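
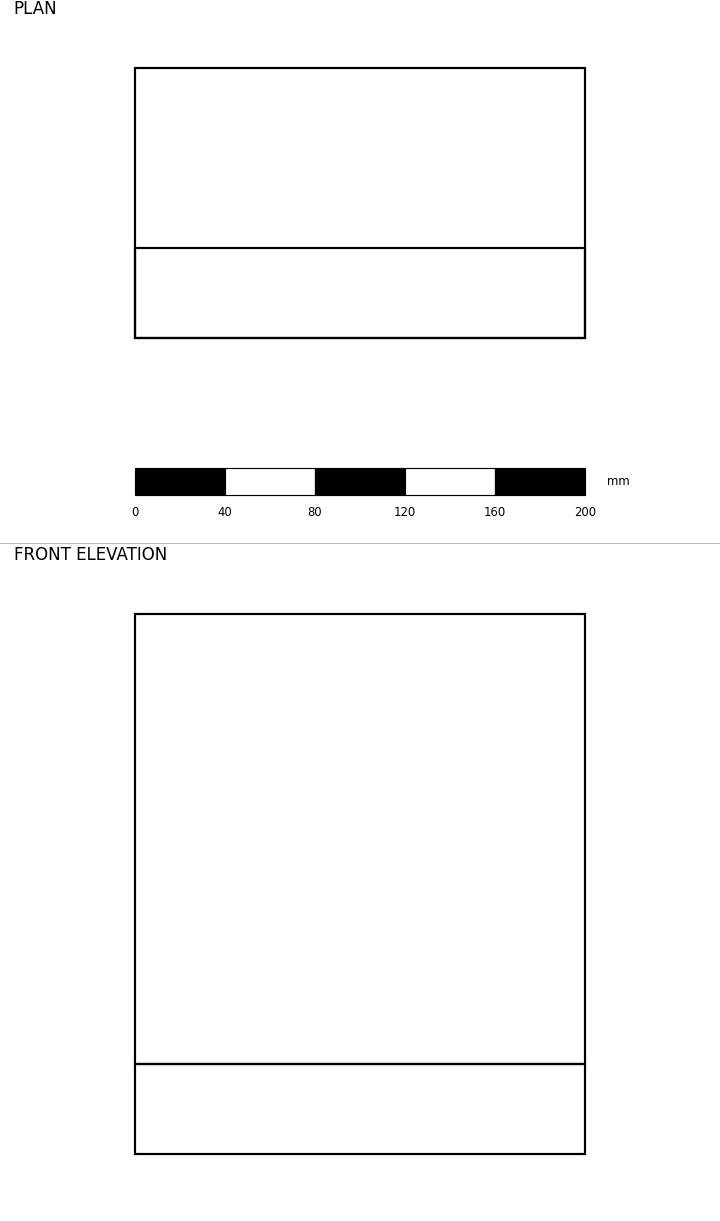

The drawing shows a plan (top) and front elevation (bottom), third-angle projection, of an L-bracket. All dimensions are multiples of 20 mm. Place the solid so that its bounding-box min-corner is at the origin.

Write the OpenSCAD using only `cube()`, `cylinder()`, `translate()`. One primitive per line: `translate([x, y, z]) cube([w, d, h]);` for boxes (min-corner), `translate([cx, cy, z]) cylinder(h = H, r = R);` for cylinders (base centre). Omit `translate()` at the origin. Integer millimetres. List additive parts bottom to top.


cube([200, 120, 40]);
translate([0, 0, 40]) cube([200, 40, 200]);


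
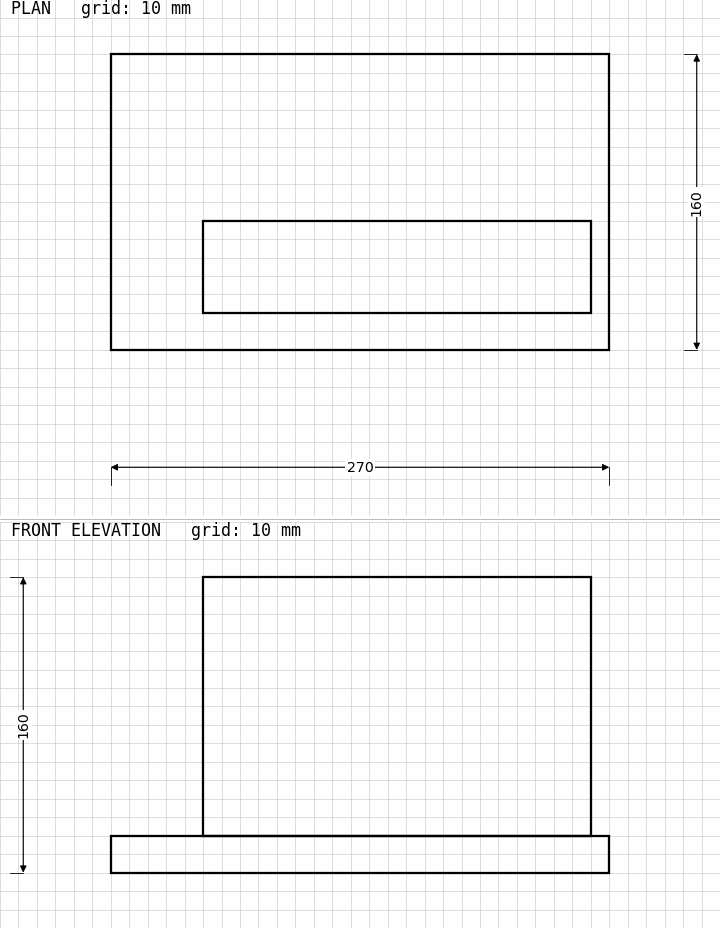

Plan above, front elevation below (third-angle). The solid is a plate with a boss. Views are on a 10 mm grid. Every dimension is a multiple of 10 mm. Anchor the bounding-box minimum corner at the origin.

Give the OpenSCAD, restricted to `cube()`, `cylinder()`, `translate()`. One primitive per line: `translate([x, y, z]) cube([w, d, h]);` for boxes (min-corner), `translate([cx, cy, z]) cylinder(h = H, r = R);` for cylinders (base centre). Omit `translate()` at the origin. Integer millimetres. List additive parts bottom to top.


cube([270, 160, 20]);
translate([50, 20, 20]) cube([210, 50, 140]);


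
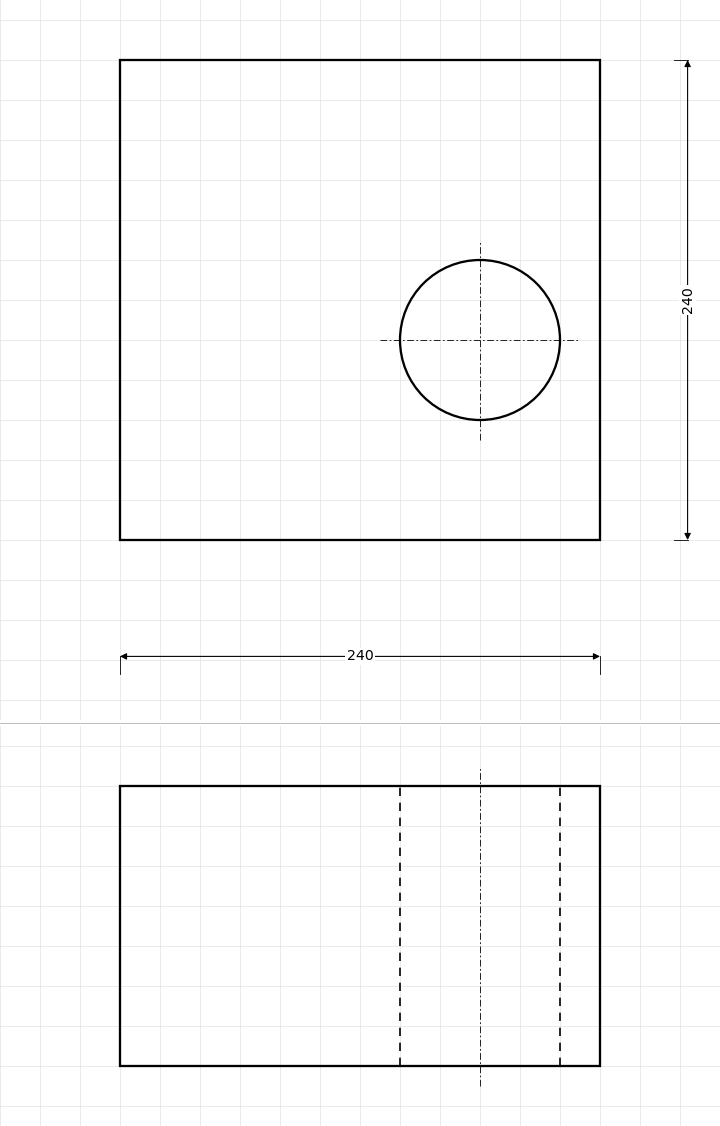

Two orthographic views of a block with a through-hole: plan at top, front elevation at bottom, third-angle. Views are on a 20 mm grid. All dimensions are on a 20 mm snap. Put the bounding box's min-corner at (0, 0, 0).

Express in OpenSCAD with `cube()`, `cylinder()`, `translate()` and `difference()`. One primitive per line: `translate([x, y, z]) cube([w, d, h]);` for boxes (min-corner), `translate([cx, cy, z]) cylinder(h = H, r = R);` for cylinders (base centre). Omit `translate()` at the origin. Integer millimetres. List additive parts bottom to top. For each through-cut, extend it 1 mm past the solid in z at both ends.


difference() {
  cube([240, 240, 140]);
  translate([180, 100, -1]) cylinder(h = 142, r = 40);
}


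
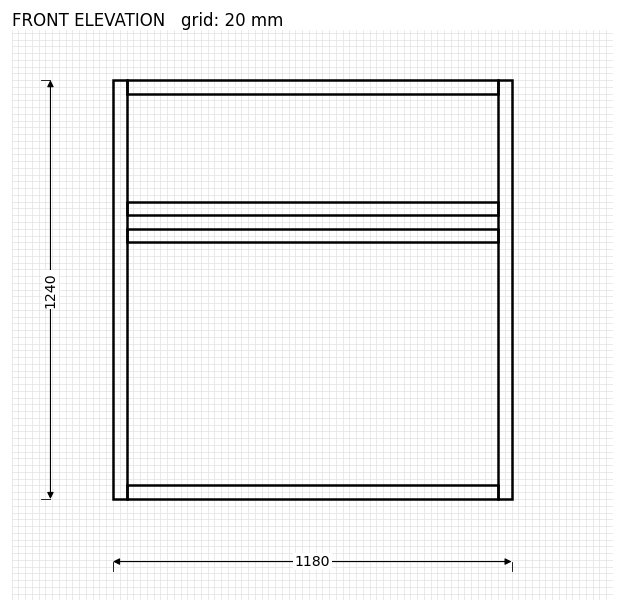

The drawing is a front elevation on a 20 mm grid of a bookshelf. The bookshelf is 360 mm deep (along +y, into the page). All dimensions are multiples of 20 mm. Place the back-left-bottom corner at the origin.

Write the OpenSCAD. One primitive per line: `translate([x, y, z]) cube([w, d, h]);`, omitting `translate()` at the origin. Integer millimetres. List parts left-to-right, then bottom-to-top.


cube([40, 360, 1240]);
translate([40, 0, 0]) cube([1100, 360, 40]);
translate([40, 0, 760]) cube([1100, 360, 40]);
translate([40, 0, 840]) cube([1100, 360, 40]);
translate([40, 0, 1200]) cube([1100, 360, 40]);
translate([1140, 0, 0]) cube([40, 360, 1240]);


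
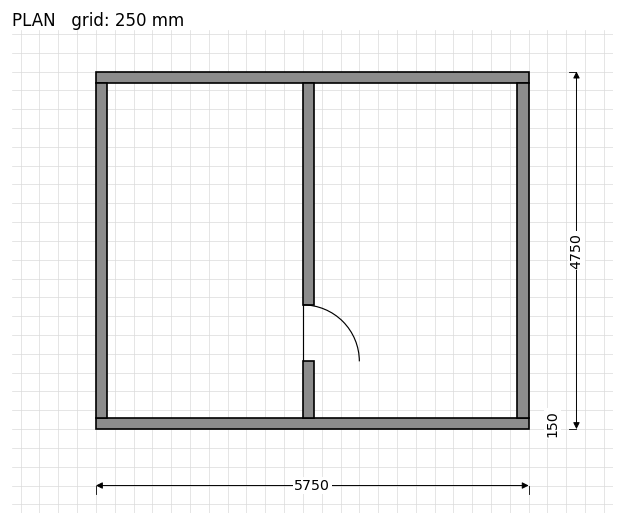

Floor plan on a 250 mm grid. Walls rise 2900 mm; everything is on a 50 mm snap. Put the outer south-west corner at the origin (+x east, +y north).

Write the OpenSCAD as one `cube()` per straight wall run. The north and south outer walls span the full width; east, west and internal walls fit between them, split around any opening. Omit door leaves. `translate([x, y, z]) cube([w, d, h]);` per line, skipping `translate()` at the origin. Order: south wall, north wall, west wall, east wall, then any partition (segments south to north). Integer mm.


cube([5750, 150, 2900]);
translate([0, 4600, 0]) cube([5750, 150, 2900]);
translate([0, 150, 0]) cube([150, 4450, 2900]);
translate([5600, 150, 0]) cube([150, 4450, 2900]);
translate([2750, 150, 0]) cube([150, 750, 2900]);
translate([2750, 1650, 0]) cube([150, 2950, 2900]);


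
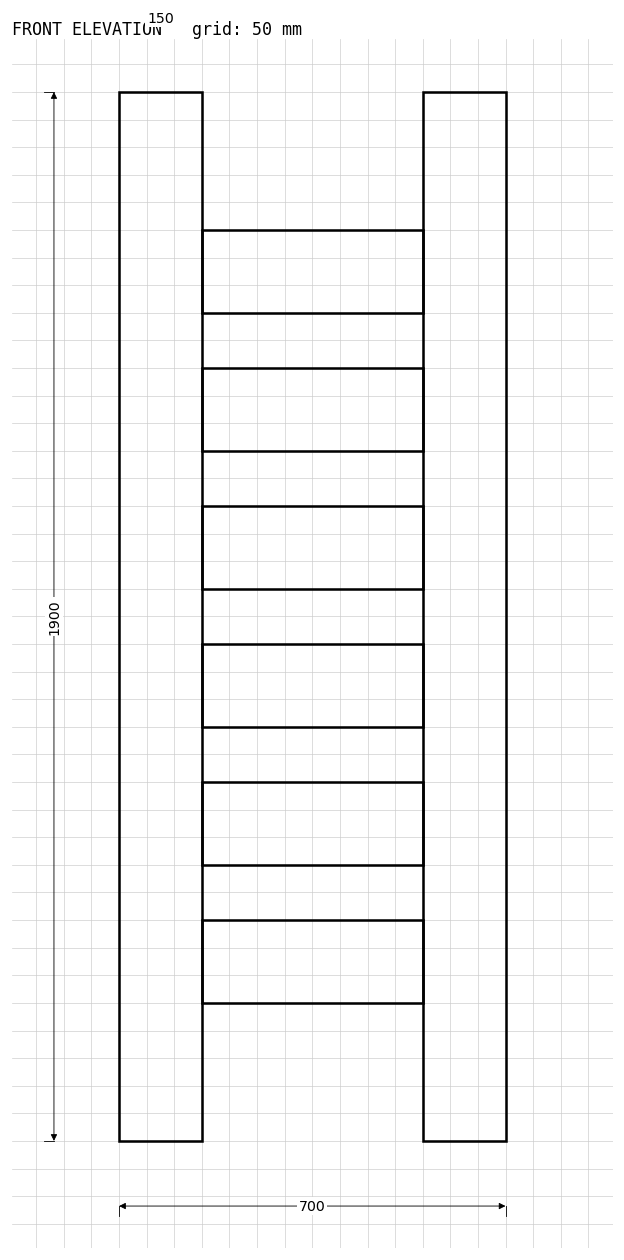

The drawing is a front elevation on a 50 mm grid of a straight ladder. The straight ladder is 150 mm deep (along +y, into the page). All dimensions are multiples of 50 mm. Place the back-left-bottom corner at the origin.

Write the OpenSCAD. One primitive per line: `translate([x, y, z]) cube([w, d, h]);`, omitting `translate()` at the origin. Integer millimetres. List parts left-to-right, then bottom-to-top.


cube([150, 150, 1900]);
translate([150, 0, 250]) cube([400, 150, 150]);
translate([150, 0, 500]) cube([400, 150, 150]);
translate([150, 0, 750]) cube([400, 150, 150]);
translate([150, 0, 1000]) cube([400, 150, 150]);
translate([150, 0, 1250]) cube([400, 150, 150]);
translate([150, 0, 1500]) cube([400, 150, 150]);
translate([550, 0, 0]) cube([150, 150, 1900]);


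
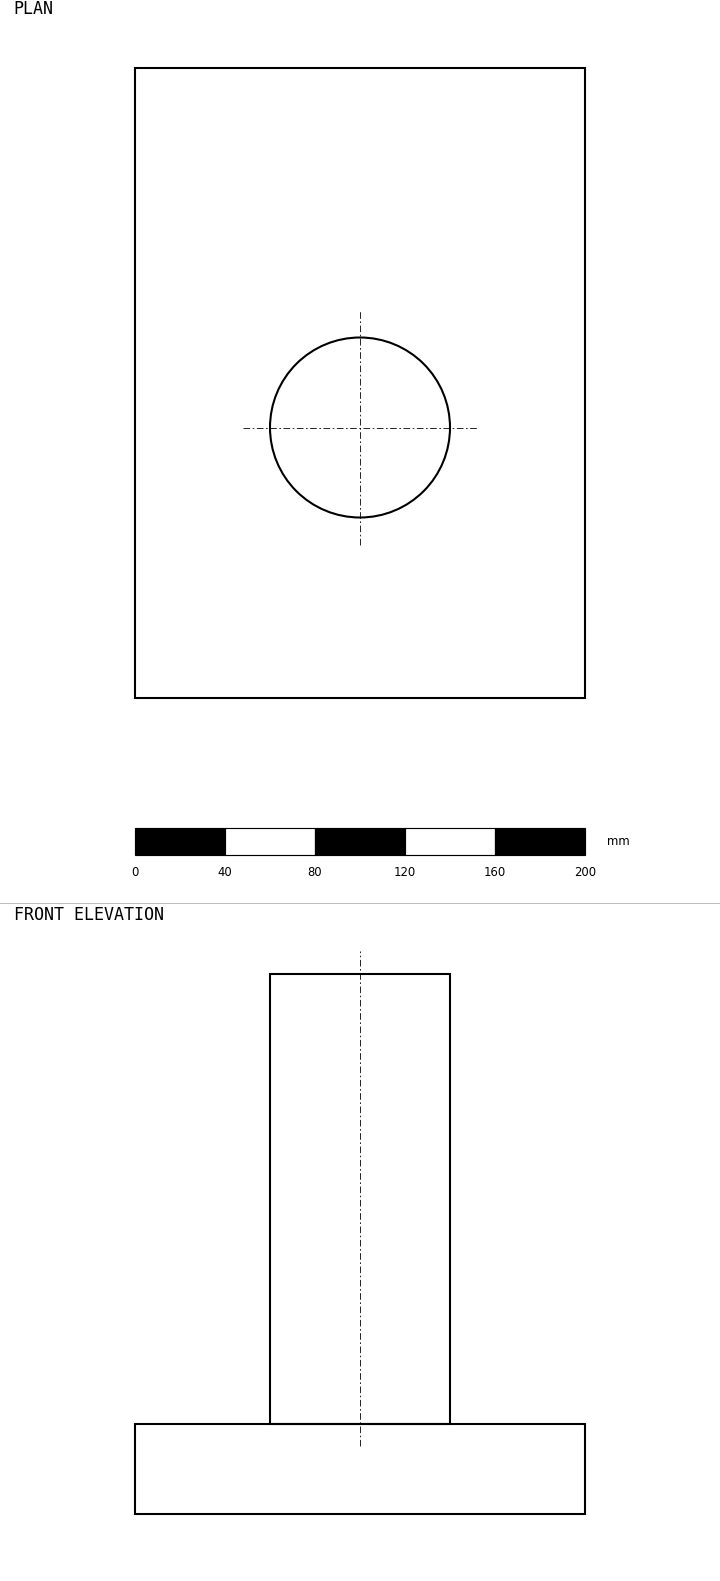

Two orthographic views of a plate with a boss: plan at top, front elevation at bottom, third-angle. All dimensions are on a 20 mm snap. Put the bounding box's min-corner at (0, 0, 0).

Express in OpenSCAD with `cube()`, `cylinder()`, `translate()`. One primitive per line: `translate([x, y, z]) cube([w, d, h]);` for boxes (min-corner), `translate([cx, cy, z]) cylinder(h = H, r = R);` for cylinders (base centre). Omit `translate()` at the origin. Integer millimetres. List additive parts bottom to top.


cube([200, 280, 40]);
translate([100, 120, 40]) cylinder(h = 200, r = 40);


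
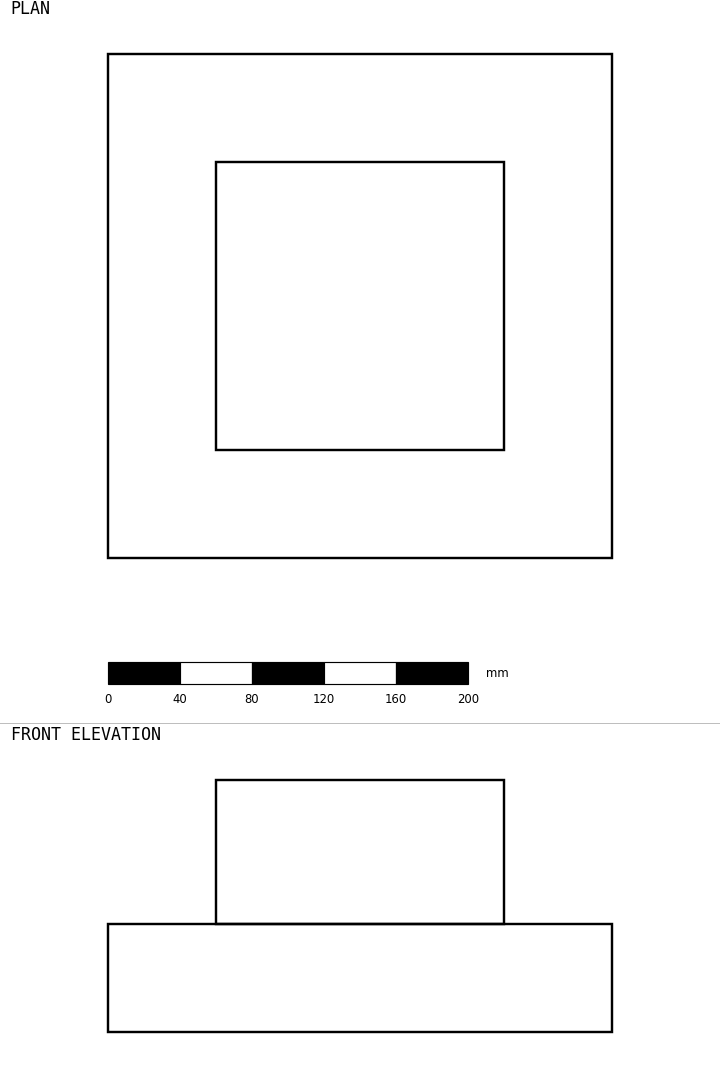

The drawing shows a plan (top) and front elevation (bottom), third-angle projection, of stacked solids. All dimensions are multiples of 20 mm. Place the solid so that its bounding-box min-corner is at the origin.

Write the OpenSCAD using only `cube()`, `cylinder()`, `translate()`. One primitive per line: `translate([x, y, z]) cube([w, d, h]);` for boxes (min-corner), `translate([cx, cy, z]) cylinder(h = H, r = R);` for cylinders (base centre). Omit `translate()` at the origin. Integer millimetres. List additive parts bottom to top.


cube([280, 280, 60]);
translate([60, 60, 60]) cube([160, 160, 80]);


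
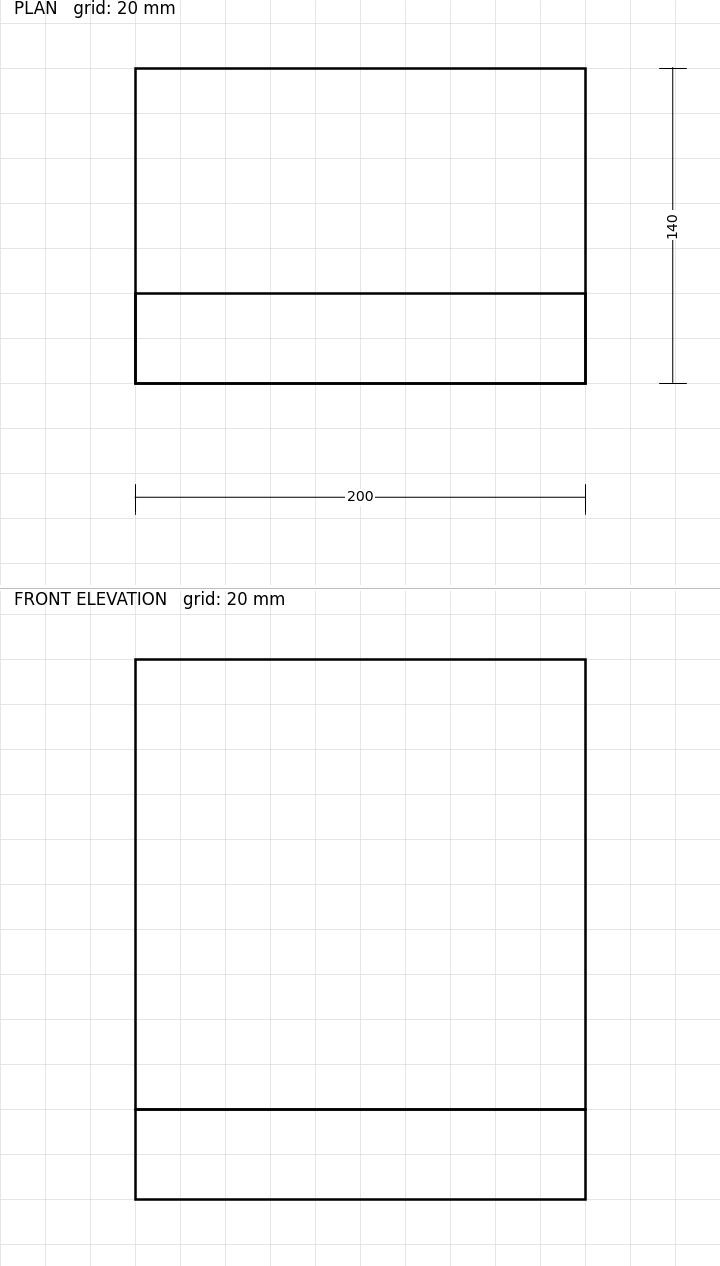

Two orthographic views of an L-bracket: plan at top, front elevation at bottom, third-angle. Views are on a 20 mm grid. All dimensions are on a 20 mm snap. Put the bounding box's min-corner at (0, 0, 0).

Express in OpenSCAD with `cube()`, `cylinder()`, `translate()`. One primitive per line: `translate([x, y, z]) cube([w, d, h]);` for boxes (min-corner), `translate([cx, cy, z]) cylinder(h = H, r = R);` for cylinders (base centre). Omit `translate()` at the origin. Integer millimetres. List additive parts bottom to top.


cube([200, 140, 40]);
translate([0, 0, 40]) cube([200, 40, 200]);


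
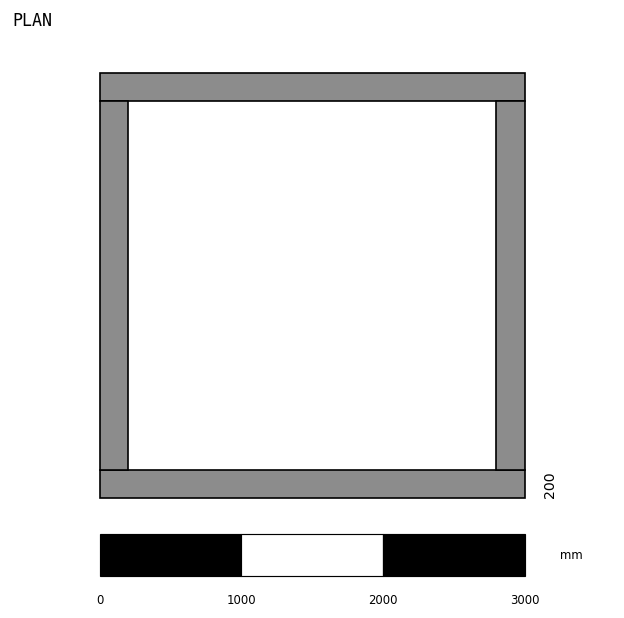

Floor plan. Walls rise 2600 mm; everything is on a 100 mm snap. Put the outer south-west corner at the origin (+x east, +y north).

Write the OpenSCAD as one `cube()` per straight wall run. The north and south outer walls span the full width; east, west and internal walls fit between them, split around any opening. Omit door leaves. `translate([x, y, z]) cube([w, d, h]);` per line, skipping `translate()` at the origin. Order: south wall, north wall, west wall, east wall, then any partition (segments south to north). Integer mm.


cube([3000, 200, 2600]);
translate([0, 2800, 0]) cube([3000, 200, 2600]);
translate([0, 200, 0]) cube([200, 2600, 2600]);
translate([2800, 200, 0]) cube([200, 2600, 2600]);


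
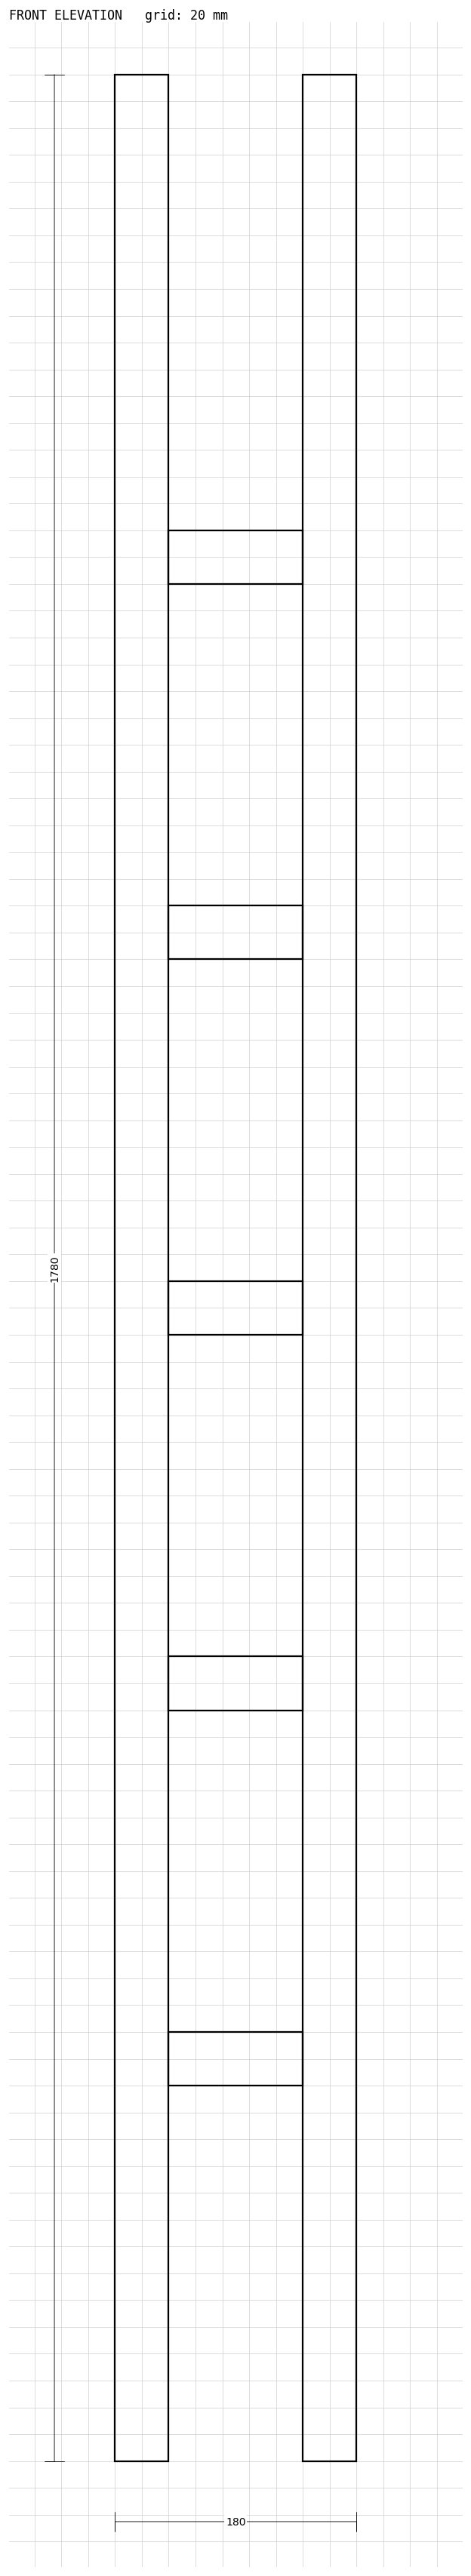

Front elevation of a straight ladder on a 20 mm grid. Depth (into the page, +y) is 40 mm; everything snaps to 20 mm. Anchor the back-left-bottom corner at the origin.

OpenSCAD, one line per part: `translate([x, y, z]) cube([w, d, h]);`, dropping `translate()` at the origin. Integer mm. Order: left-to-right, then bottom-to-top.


cube([40, 40, 1780]);
translate([40, 0, 280]) cube([100, 40, 40]);
translate([40, 0, 560]) cube([100, 40, 40]);
translate([40, 0, 840]) cube([100, 40, 40]);
translate([40, 0, 1120]) cube([100, 40, 40]);
translate([40, 0, 1400]) cube([100, 40, 40]);
translate([140, 0, 0]) cube([40, 40, 1780]);


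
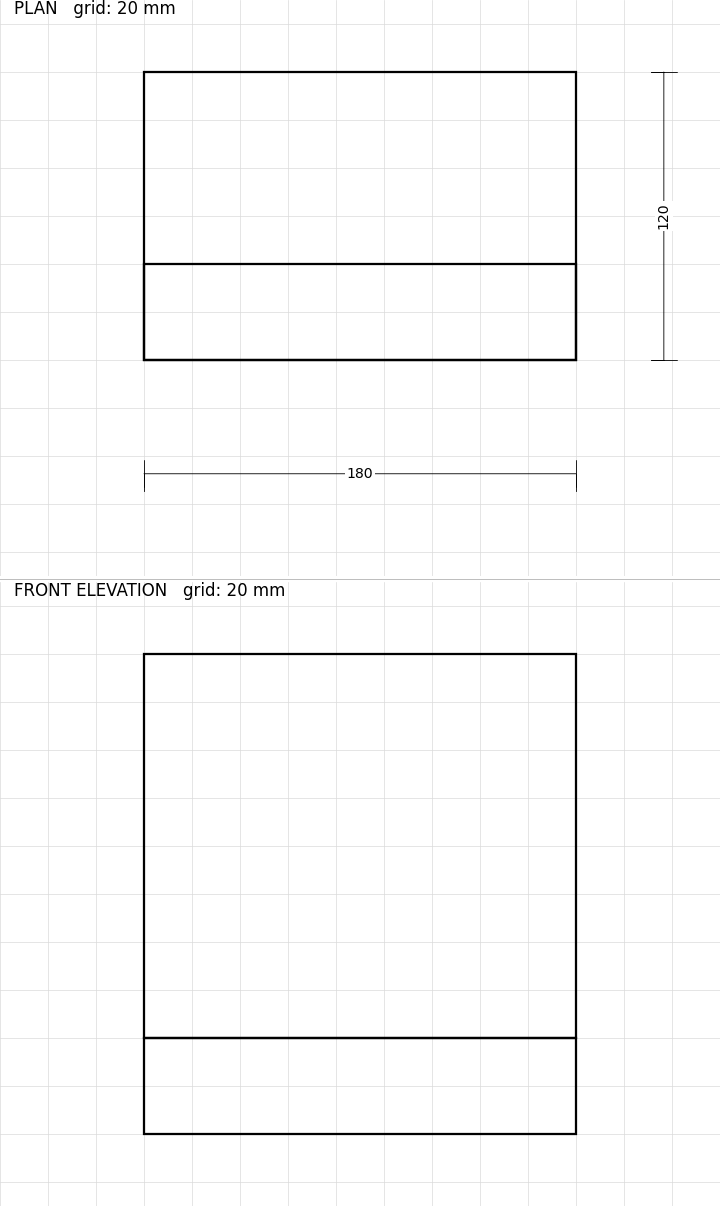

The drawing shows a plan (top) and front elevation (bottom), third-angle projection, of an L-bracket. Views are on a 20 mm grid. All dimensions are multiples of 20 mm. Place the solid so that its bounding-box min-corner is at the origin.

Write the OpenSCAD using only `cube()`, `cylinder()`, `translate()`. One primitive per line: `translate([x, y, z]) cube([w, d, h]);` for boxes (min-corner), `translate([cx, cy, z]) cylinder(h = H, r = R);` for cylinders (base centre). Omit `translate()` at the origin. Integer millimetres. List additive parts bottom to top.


cube([180, 120, 40]);
translate([0, 0, 40]) cube([180, 40, 160]);


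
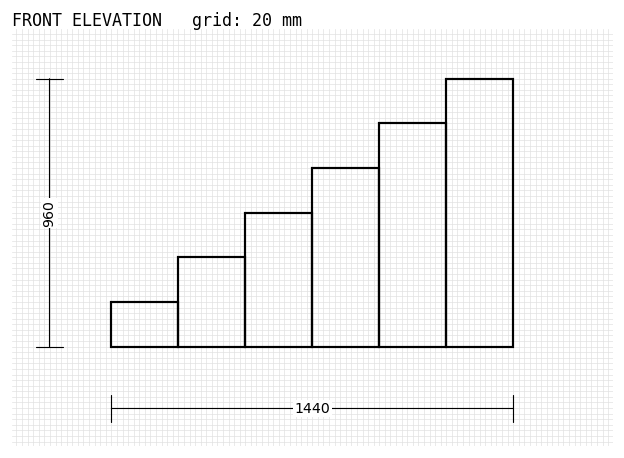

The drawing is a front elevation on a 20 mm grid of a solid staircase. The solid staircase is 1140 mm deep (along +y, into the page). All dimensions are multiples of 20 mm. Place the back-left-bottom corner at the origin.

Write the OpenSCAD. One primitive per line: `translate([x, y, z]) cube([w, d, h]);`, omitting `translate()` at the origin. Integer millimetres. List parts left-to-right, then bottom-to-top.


cube([240, 1140, 160]);
translate([240, 0, 0]) cube([240, 1140, 320]);
translate([480, 0, 0]) cube([240, 1140, 480]);
translate([720, 0, 0]) cube([240, 1140, 640]);
translate([960, 0, 0]) cube([240, 1140, 800]);
translate([1200, 0, 0]) cube([240, 1140, 960]);


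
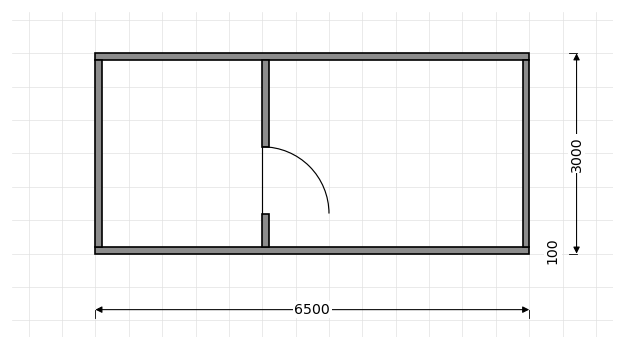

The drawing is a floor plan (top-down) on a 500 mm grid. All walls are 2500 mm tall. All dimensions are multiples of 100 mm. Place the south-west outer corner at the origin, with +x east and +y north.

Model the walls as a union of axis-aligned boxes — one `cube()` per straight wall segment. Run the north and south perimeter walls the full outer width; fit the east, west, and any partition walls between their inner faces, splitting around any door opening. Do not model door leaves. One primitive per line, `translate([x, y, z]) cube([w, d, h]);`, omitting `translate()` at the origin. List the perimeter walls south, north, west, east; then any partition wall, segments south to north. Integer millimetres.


cube([6500, 100, 2500]);
translate([0, 2900, 0]) cube([6500, 100, 2500]);
translate([0, 100, 0]) cube([100, 2800, 2500]);
translate([6400, 100, 0]) cube([100, 2800, 2500]);
translate([2500, 100, 0]) cube([100, 500, 2500]);
translate([2500, 1600, 0]) cube([100, 1300, 2500]);


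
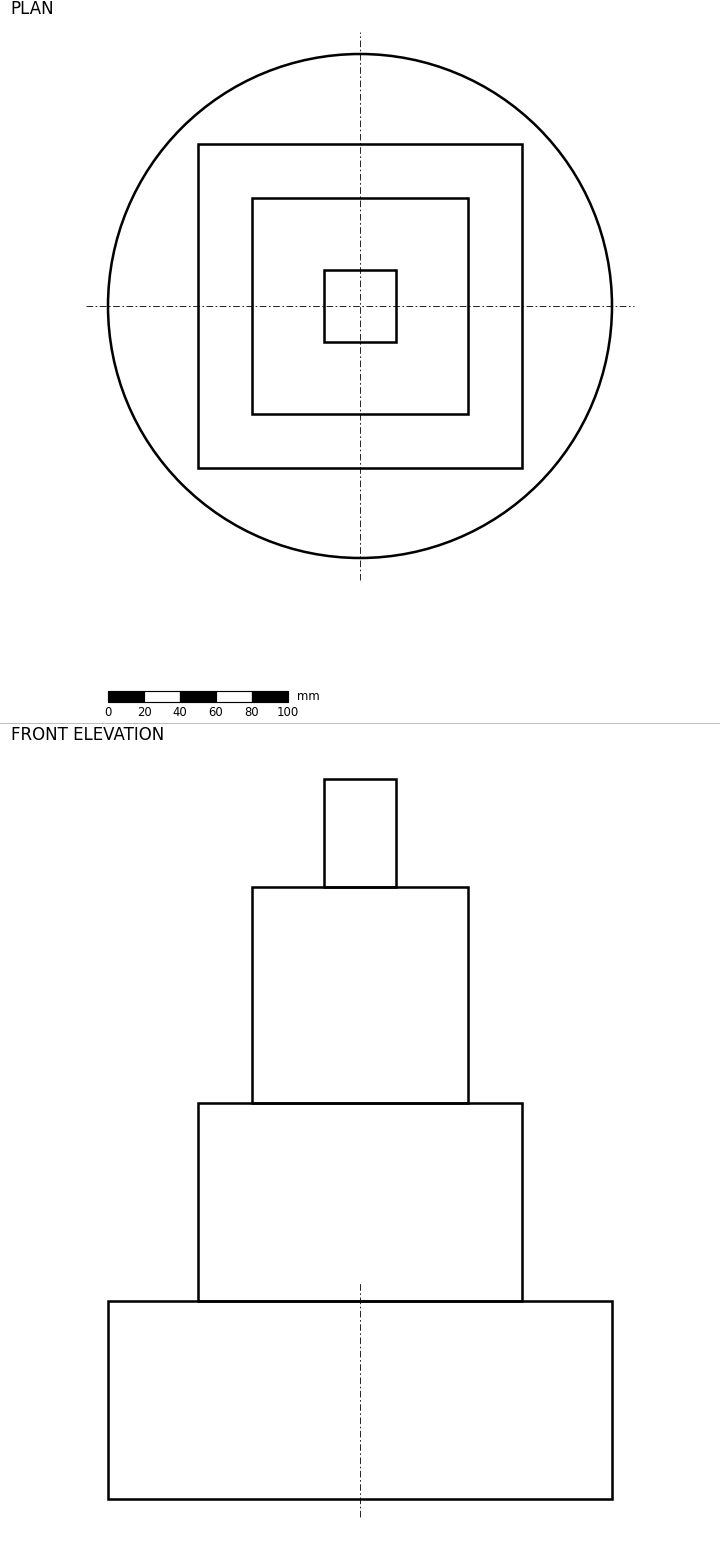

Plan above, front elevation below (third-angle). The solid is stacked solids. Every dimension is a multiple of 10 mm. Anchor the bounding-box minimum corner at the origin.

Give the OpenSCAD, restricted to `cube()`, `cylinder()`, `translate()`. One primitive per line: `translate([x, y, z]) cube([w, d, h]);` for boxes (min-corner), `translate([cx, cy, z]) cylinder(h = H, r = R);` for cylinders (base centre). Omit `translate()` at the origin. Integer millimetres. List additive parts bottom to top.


translate([140, 140, 0]) cylinder(h = 110, r = 140);
translate([50, 50, 110]) cube([180, 180, 110]);
translate([80, 80, 220]) cube([120, 120, 120]);
translate([120, 120, 340]) cube([40, 40, 60]);


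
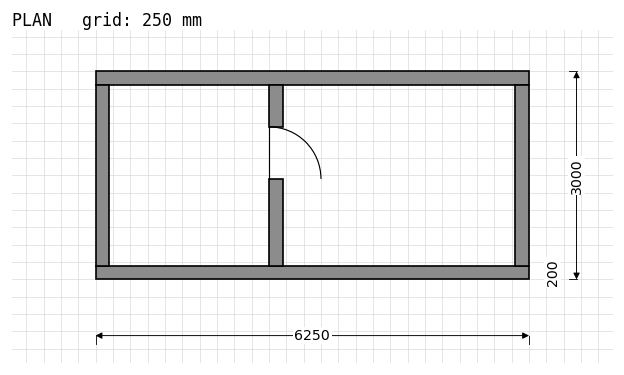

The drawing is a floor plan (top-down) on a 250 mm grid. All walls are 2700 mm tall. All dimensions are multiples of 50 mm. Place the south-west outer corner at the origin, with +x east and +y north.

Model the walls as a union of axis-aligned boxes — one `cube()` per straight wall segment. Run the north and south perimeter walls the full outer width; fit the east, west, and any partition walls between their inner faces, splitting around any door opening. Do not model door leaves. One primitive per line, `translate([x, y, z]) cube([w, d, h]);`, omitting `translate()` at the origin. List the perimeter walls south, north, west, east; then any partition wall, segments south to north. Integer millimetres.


cube([6250, 200, 2700]);
translate([0, 2800, 0]) cube([6250, 200, 2700]);
translate([0, 200, 0]) cube([200, 2600, 2700]);
translate([6050, 200, 0]) cube([200, 2600, 2700]);
translate([2500, 200, 0]) cube([200, 1250, 2700]);
translate([2500, 2200, 0]) cube([200, 600, 2700]);


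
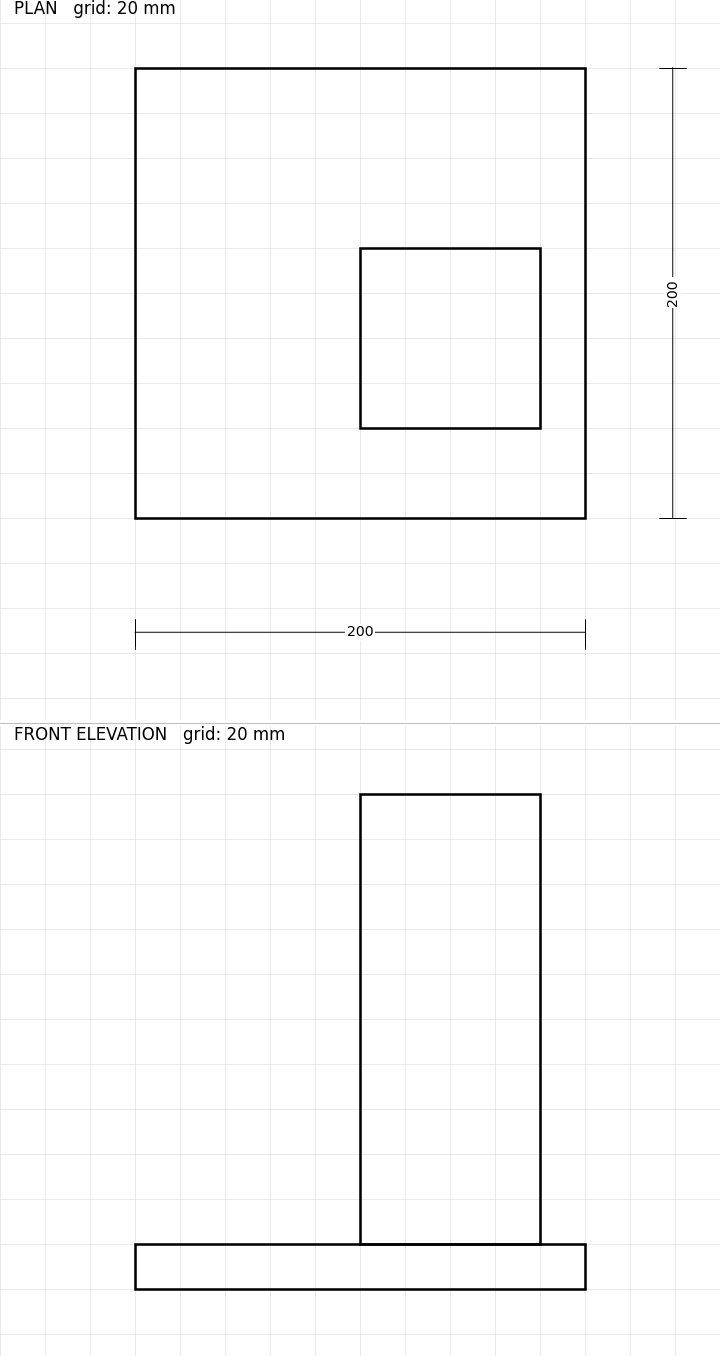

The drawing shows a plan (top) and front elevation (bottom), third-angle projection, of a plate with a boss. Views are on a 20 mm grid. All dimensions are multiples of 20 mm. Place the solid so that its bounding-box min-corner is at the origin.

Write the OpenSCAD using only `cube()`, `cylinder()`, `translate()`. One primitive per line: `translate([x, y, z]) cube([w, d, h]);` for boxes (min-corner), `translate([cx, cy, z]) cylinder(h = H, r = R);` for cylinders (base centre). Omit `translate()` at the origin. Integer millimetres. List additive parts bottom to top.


cube([200, 200, 20]);
translate([100, 40, 20]) cube([80, 80, 200]);


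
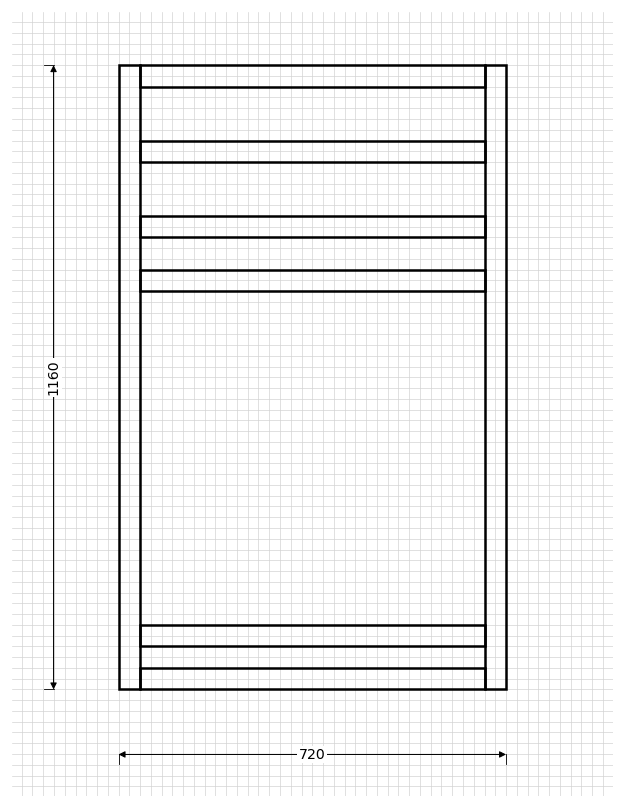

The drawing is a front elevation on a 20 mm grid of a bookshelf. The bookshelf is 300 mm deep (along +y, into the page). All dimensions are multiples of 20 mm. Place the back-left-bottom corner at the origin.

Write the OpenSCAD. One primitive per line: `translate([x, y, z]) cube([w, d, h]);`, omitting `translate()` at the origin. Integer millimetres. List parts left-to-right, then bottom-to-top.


cube([40, 300, 1160]);
translate([40, 0, 0]) cube([640, 300, 40]);
translate([40, 0, 80]) cube([640, 300, 40]);
translate([40, 0, 740]) cube([640, 300, 40]);
translate([40, 0, 840]) cube([640, 300, 40]);
translate([40, 0, 980]) cube([640, 300, 40]);
translate([40, 0, 1120]) cube([640, 300, 40]);
translate([680, 0, 0]) cube([40, 300, 1160]);


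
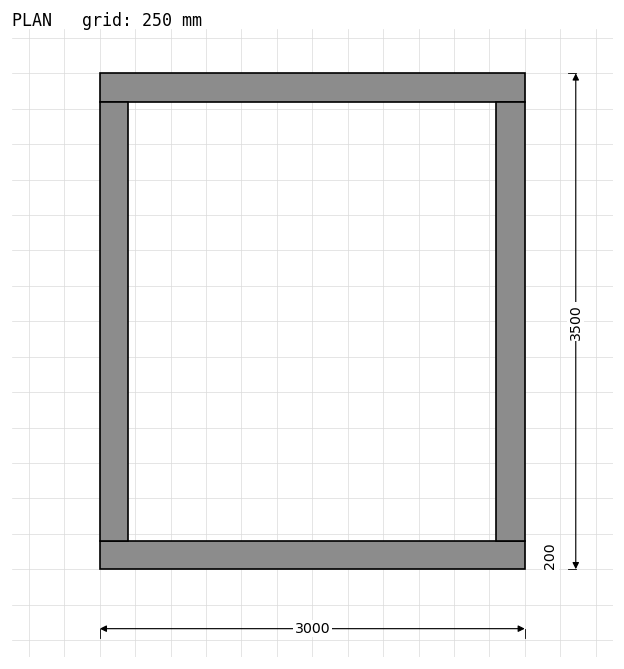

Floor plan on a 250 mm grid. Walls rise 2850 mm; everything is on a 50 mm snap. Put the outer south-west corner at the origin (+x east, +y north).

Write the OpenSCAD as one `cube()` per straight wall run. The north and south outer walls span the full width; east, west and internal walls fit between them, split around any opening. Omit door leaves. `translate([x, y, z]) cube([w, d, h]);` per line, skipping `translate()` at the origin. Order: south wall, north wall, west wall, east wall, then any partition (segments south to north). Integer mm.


cube([3000, 200, 2850]);
translate([0, 3300, 0]) cube([3000, 200, 2850]);
translate([0, 200, 0]) cube([200, 3100, 2850]);
translate([2800, 200, 0]) cube([200, 3100, 2850]);


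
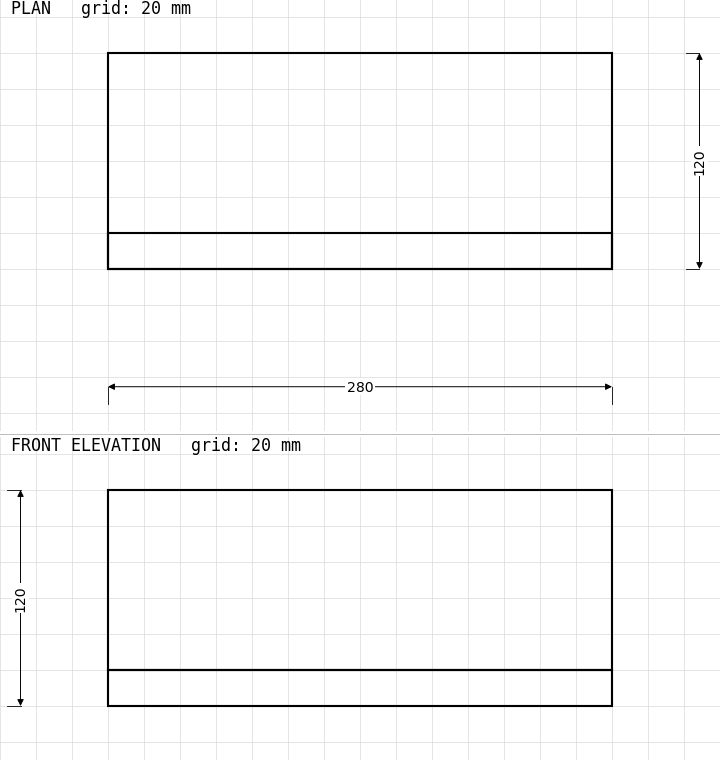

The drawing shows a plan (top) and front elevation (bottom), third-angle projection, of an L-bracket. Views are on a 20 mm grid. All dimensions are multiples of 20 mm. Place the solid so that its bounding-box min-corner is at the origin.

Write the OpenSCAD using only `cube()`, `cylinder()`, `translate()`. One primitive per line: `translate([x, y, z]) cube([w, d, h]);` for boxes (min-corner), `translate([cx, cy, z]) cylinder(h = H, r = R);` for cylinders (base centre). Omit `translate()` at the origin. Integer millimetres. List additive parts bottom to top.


cube([280, 120, 20]);
translate([0, 0, 20]) cube([280, 20, 100]);


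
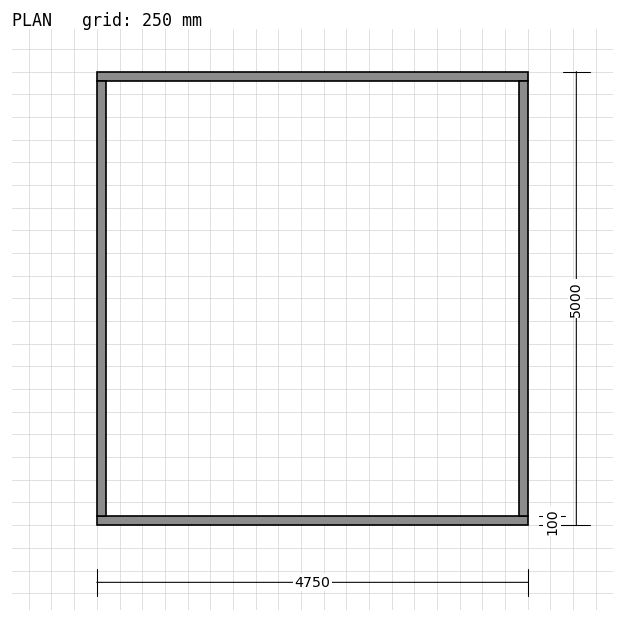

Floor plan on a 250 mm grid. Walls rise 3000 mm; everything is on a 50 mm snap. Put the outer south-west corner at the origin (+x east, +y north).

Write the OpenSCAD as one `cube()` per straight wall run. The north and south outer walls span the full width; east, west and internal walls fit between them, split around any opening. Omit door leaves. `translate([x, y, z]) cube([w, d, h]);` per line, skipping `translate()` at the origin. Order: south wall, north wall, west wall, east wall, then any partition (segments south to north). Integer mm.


cube([4750, 100, 3000]);
translate([0, 4900, 0]) cube([4750, 100, 3000]);
translate([0, 100, 0]) cube([100, 4800, 3000]);
translate([4650, 100, 0]) cube([100, 4800, 3000]);


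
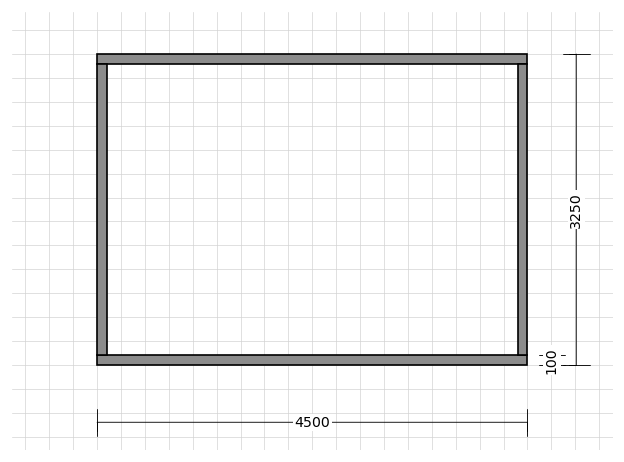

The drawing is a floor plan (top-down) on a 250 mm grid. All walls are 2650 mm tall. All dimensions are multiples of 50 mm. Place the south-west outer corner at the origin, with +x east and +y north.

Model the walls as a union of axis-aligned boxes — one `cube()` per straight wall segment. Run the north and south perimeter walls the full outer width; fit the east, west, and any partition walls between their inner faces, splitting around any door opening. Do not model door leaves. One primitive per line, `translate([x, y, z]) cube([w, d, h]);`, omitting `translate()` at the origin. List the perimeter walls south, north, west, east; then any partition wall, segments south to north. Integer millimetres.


cube([4500, 100, 2650]);
translate([0, 3150, 0]) cube([4500, 100, 2650]);
translate([0, 100, 0]) cube([100, 3050, 2650]);
translate([4400, 100, 0]) cube([100, 3050, 2650]);


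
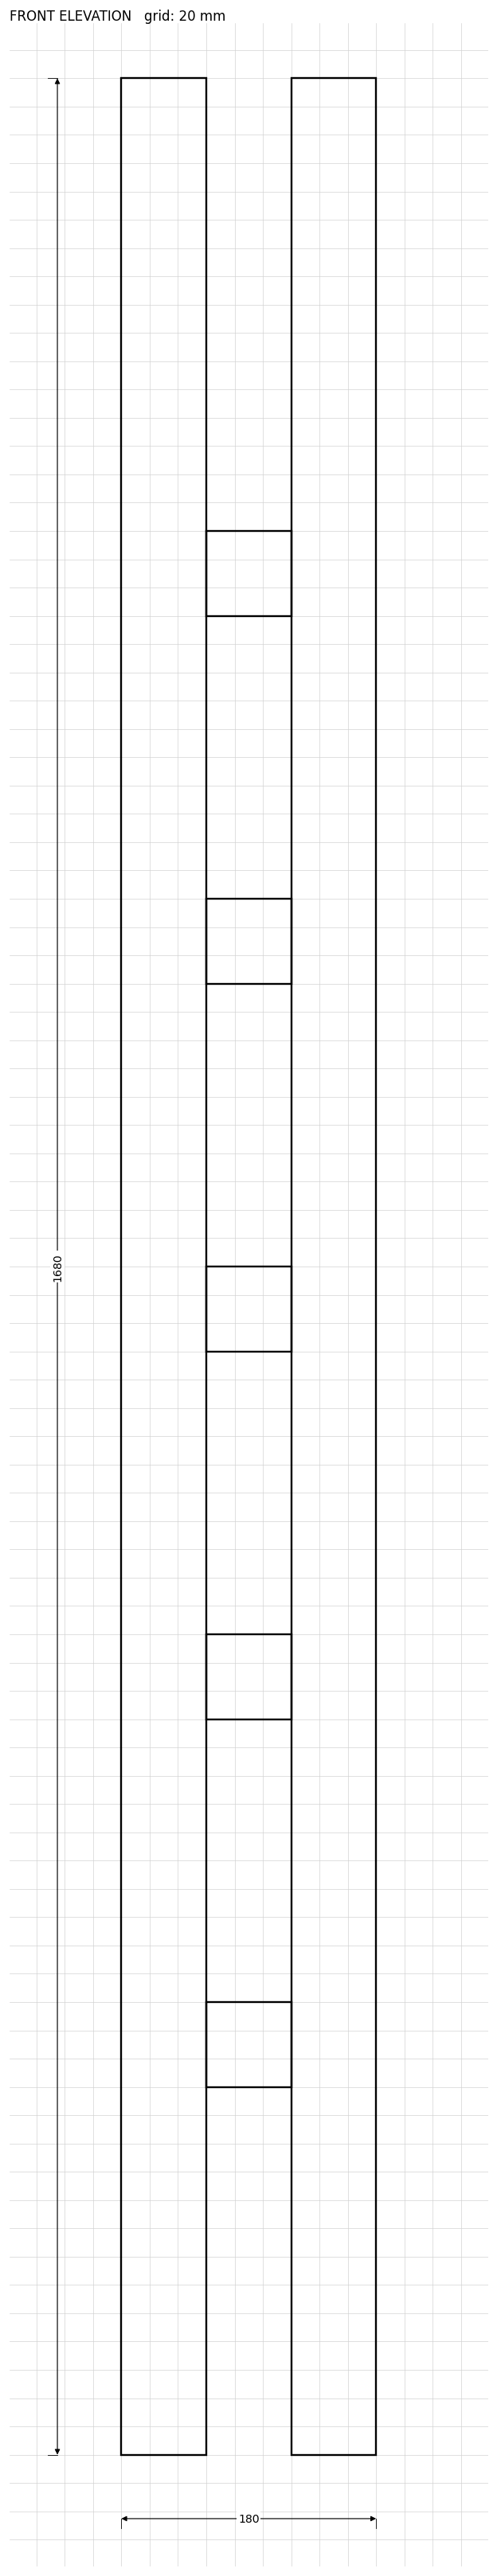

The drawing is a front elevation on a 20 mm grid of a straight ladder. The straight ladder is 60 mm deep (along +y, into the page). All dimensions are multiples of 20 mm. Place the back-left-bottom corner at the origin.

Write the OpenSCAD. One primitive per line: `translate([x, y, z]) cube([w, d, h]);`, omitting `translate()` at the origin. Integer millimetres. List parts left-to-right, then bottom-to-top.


cube([60, 60, 1680]);
translate([60, 0, 260]) cube([60, 60, 60]);
translate([60, 0, 520]) cube([60, 60, 60]);
translate([60, 0, 780]) cube([60, 60, 60]);
translate([60, 0, 1040]) cube([60, 60, 60]);
translate([60, 0, 1300]) cube([60, 60, 60]);
translate([120, 0, 0]) cube([60, 60, 1680]);


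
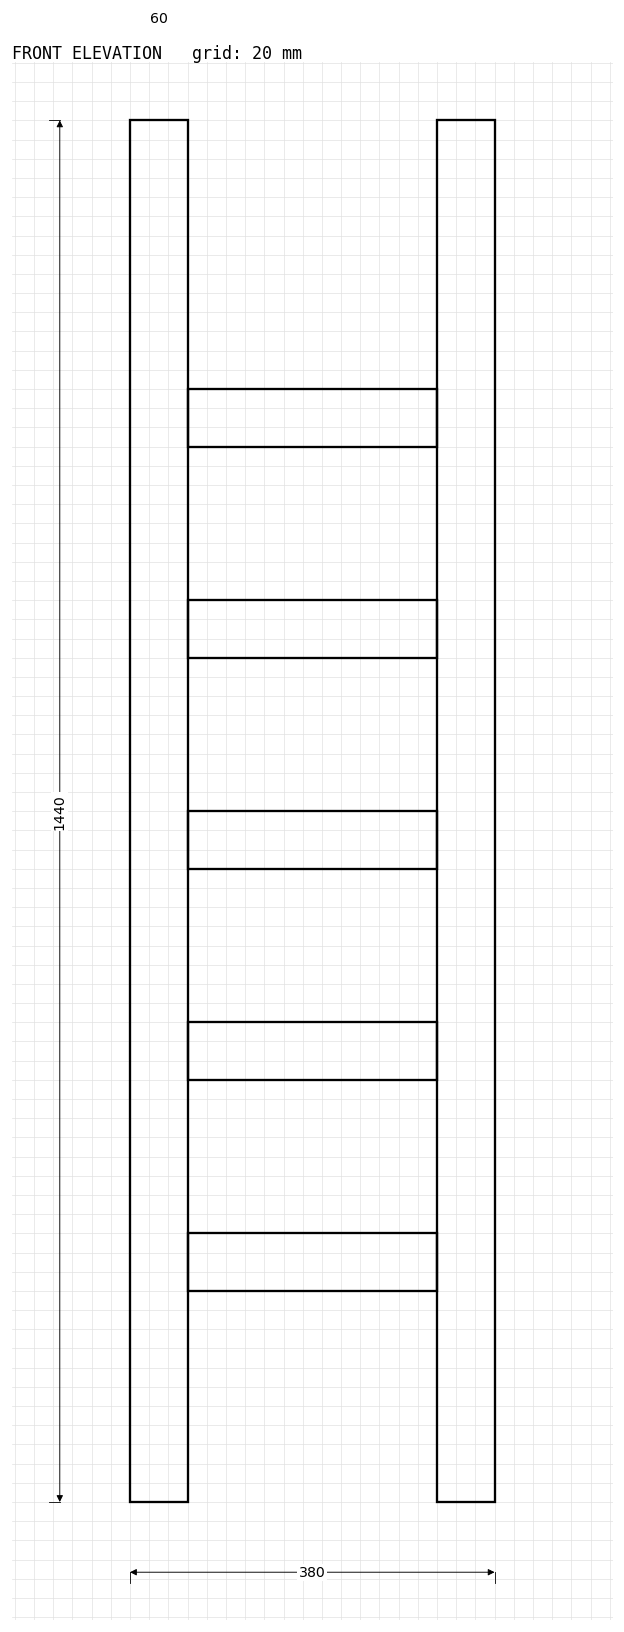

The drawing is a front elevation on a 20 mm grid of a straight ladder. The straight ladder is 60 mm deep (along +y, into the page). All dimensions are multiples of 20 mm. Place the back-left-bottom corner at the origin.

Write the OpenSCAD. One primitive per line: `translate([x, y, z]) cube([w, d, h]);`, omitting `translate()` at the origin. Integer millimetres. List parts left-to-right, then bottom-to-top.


cube([60, 60, 1440]);
translate([60, 0, 220]) cube([260, 60, 60]);
translate([60, 0, 440]) cube([260, 60, 60]);
translate([60, 0, 660]) cube([260, 60, 60]);
translate([60, 0, 880]) cube([260, 60, 60]);
translate([60, 0, 1100]) cube([260, 60, 60]);
translate([320, 0, 0]) cube([60, 60, 1440]);


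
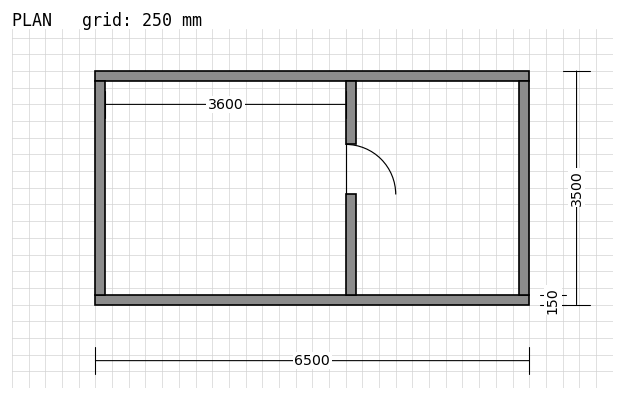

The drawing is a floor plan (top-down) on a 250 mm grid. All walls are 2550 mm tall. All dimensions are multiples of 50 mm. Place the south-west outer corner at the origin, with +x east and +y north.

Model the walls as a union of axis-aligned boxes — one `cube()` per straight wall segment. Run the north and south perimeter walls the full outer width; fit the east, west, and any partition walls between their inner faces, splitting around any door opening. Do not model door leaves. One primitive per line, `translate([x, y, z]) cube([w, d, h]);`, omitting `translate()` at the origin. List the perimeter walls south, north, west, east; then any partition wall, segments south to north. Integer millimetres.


cube([6500, 150, 2550]);
translate([0, 3350, 0]) cube([6500, 150, 2550]);
translate([0, 150, 0]) cube([150, 3200, 2550]);
translate([6350, 150, 0]) cube([150, 3200, 2550]);
translate([3750, 150, 0]) cube([150, 1500, 2550]);
translate([3750, 2400, 0]) cube([150, 950, 2550]);


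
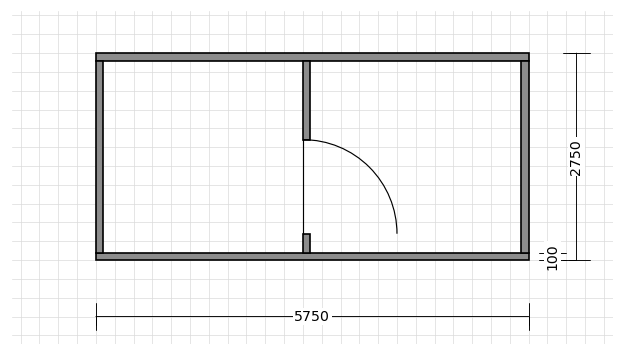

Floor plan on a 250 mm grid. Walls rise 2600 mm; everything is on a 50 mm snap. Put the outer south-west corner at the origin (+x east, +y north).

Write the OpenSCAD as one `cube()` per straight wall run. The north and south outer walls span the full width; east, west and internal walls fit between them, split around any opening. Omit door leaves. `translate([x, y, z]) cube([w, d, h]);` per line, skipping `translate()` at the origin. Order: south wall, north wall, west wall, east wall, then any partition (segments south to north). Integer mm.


cube([5750, 100, 2600]);
translate([0, 2650, 0]) cube([5750, 100, 2600]);
translate([0, 100, 0]) cube([100, 2550, 2600]);
translate([5650, 100, 0]) cube([100, 2550, 2600]);
translate([2750, 100, 0]) cube([100, 250, 2600]);
translate([2750, 1600, 0]) cube([100, 1050, 2600]);


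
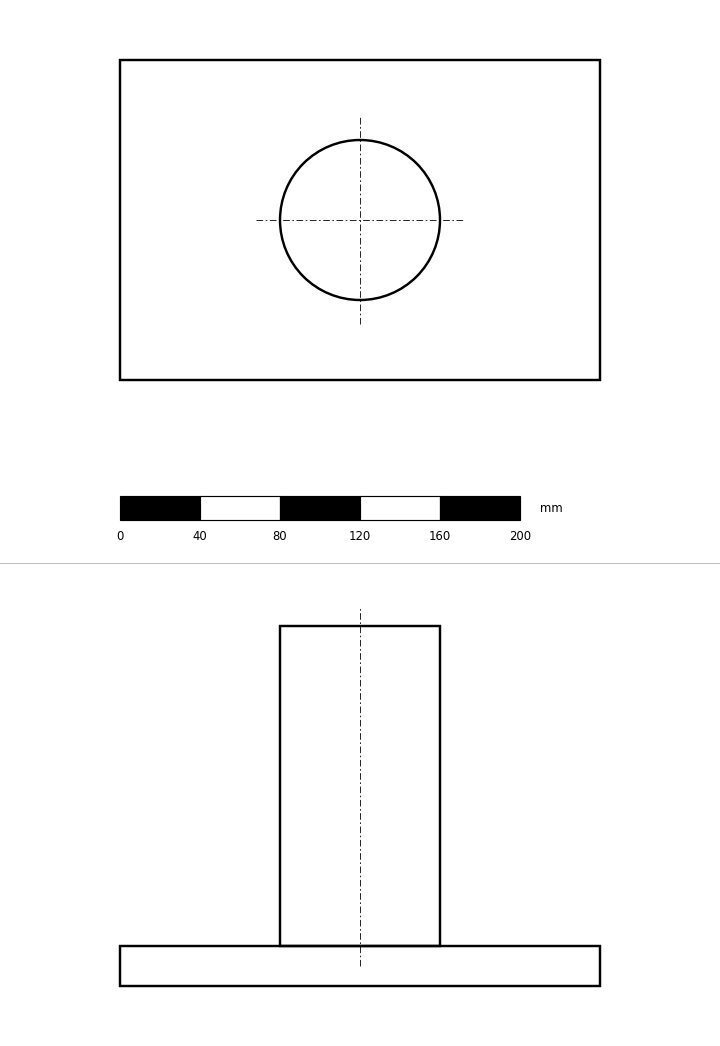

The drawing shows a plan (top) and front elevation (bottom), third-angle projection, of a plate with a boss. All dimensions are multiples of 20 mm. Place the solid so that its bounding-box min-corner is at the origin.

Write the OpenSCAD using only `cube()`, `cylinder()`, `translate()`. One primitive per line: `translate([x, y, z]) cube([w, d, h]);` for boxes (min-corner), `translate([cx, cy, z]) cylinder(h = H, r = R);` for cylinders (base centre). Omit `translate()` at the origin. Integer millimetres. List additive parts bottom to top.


cube([240, 160, 20]);
translate([120, 80, 20]) cylinder(h = 160, r = 40);


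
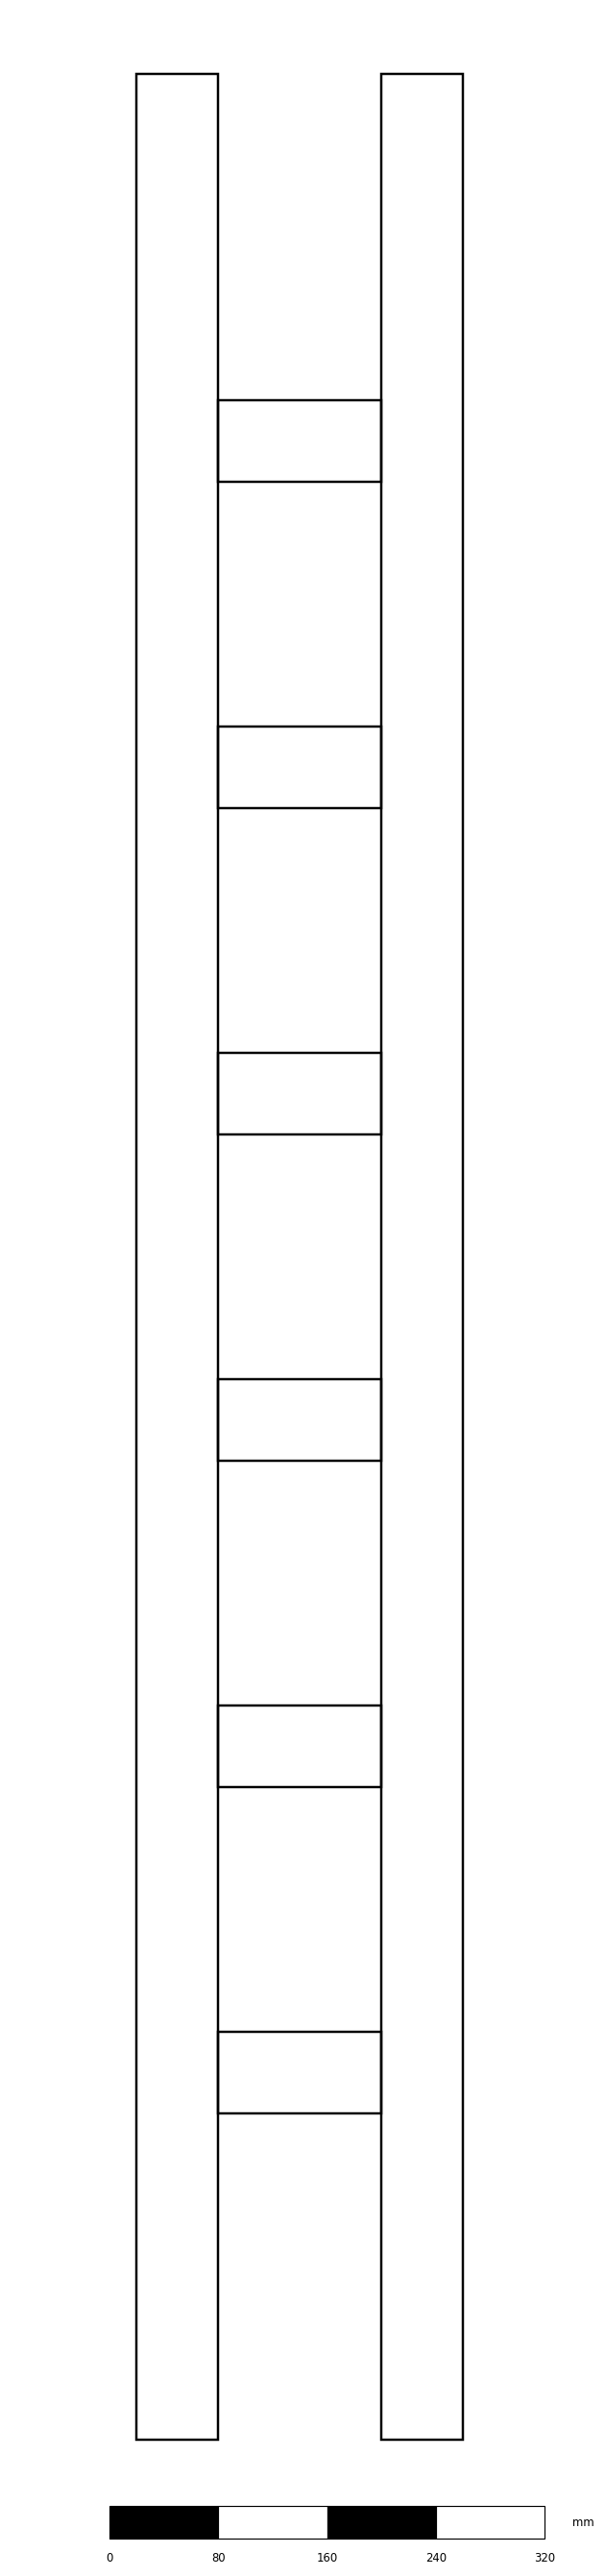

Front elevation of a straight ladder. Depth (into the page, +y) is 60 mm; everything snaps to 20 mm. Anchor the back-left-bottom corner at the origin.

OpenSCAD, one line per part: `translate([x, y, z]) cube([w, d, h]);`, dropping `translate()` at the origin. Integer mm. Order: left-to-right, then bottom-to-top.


cube([60, 60, 1740]);
translate([60, 0, 240]) cube([120, 60, 60]);
translate([60, 0, 480]) cube([120, 60, 60]);
translate([60, 0, 720]) cube([120, 60, 60]);
translate([60, 0, 960]) cube([120, 60, 60]);
translate([60, 0, 1200]) cube([120, 60, 60]);
translate([60, 0, 1440]) cube([120, 60, 60]);
translate([180, 0, 0]) cube([60, 60, 1740]);


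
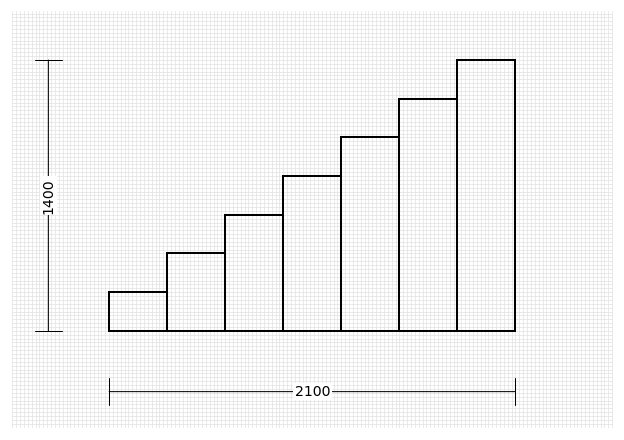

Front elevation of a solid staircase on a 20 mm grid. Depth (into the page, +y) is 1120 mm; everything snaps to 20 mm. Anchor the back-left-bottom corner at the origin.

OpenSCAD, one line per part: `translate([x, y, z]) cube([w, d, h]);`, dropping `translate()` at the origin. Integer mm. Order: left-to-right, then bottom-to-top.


cube([300, 1120, 200]);
translate([300, 0, 0]) cube([300, 1120, 400]);
translate([600, 0, 0]) cube([300, 1120, 600]);
translate([900, 0, 0]) cube([300, 1120, 800]);
translate([1200, 0, 0]) cube([300, 1120, 1000]);
translate([1500, 0, 0]) cube([300, 1120, 1200]);
translate([1800, 0, 0]) cube([300, 1120, 1400]);


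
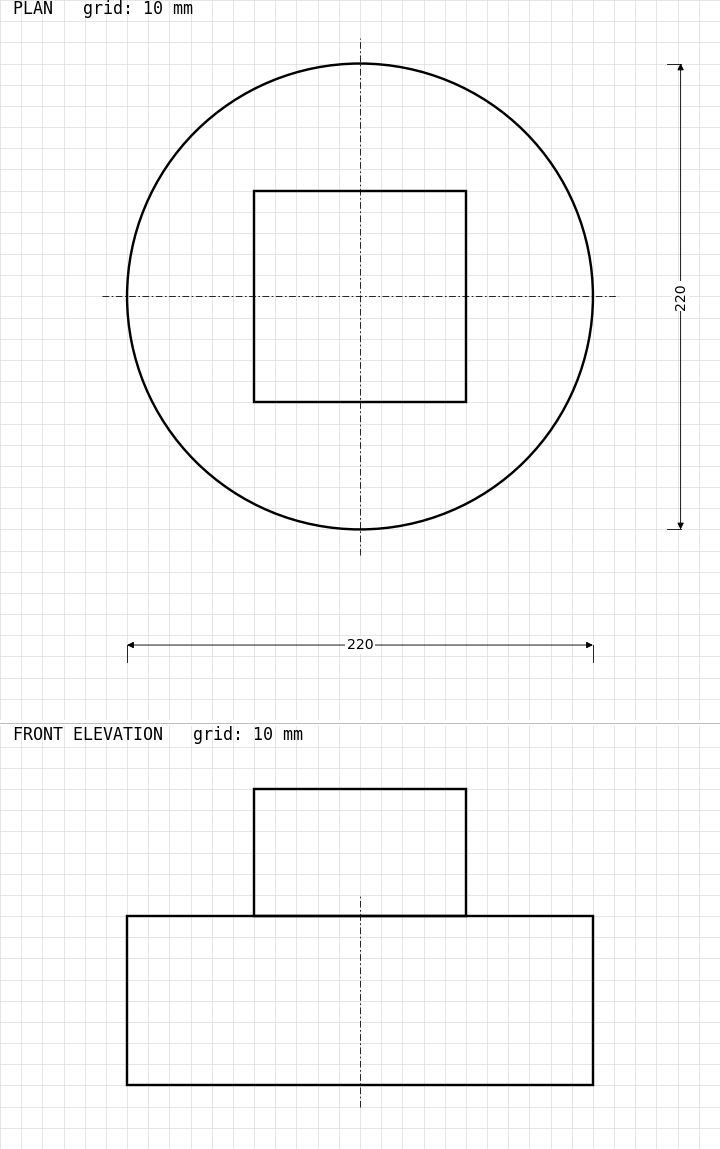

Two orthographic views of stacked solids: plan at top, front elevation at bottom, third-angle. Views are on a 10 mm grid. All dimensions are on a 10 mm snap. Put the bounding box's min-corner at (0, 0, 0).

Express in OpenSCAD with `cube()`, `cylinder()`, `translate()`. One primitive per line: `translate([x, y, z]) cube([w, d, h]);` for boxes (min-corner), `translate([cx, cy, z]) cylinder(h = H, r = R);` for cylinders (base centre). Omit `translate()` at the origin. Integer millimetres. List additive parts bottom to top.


translate([110, 110, 0]) cylinder(h = 80, r = 110);
translate([60, 60, 80]) cube([100, 100, 60]);


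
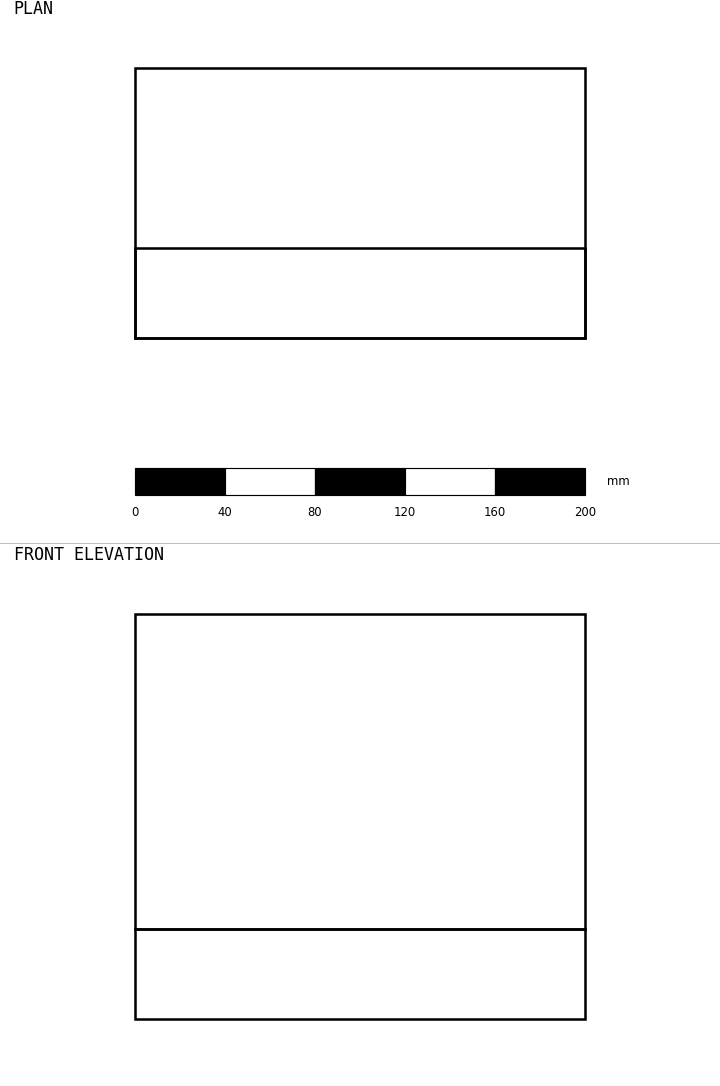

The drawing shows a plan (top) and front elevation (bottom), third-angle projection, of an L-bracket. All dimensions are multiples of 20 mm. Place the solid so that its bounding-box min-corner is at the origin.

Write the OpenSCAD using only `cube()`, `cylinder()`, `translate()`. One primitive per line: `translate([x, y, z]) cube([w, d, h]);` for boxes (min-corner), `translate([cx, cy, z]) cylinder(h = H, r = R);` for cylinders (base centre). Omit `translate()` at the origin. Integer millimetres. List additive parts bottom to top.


cube([200, 120, 40]);
translate([0, 0, 40]) cube([200, 40, 140]);


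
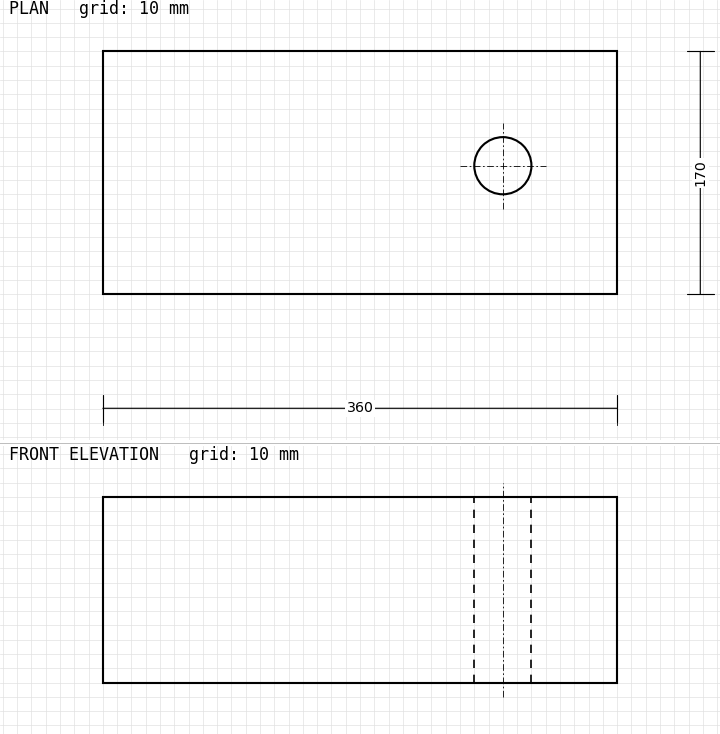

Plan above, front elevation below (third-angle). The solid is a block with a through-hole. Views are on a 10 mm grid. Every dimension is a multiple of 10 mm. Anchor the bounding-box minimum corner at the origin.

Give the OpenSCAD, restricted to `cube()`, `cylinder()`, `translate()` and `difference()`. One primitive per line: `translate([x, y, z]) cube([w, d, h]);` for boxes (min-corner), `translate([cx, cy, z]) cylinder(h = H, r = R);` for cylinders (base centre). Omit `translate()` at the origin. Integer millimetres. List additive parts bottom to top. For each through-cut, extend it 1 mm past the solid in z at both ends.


difference() {
  cube([360, 170, 130]);
  translate([280, 90, -1]) cylinder(h = 132, r = 20);
}


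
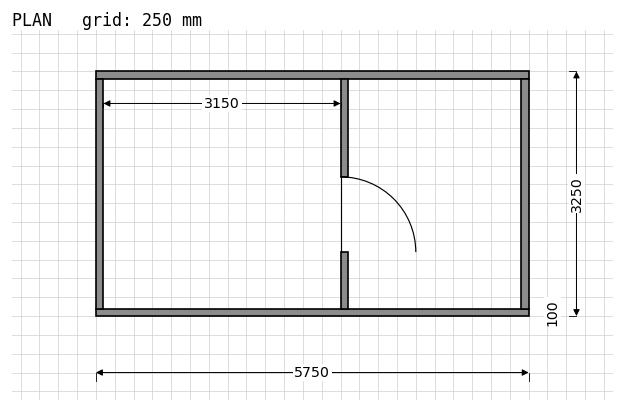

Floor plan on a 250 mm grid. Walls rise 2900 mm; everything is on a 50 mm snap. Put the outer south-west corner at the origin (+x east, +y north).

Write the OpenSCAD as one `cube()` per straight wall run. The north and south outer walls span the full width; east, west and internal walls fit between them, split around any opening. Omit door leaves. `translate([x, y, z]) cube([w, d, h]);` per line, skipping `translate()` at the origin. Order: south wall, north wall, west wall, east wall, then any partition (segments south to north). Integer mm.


cube([5750, 100, 2900]);
translate([0, 3150, 0]) cube([5750, 100, 2900]);
translate([0, 100, 0]) cube([100, 3050, 2900]);
translate([5650, 100, 0]) cube([100, 3050, 2900]);
translate([3250, 100, 0]) cube([100, 750, 2900]);
translate([3250, 1850, 0]) cube([100, 1300, 2900]);


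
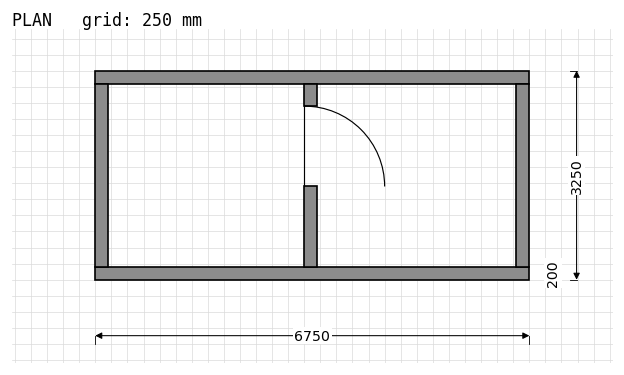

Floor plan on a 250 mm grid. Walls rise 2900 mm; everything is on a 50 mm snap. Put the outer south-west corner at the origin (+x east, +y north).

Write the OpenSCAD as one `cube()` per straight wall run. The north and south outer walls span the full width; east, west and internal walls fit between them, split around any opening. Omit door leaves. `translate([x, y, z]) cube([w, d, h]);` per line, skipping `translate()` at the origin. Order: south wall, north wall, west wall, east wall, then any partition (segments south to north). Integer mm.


cube([6750, 200, 2900]);
translate([0, 3050, 0]) cube([6750, 200, 2900]);
translate([0, 200, 0]) cube([200, 2850, 2900]);
translate([6550, 200, 0]) cube([200, 2850, 2900]);
translate([3250, 200, 0]) cube([200, 1250, 2900]);
translate([3250, 2700, 0]) cube([200, 350, 2900]);
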